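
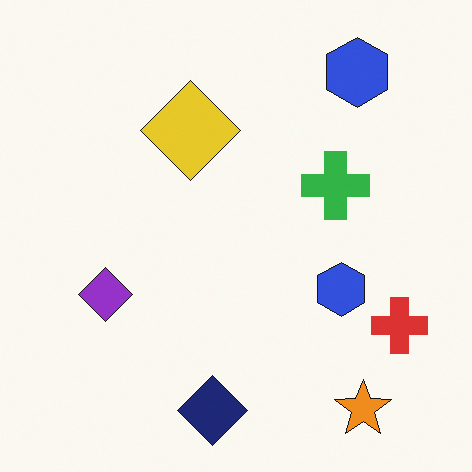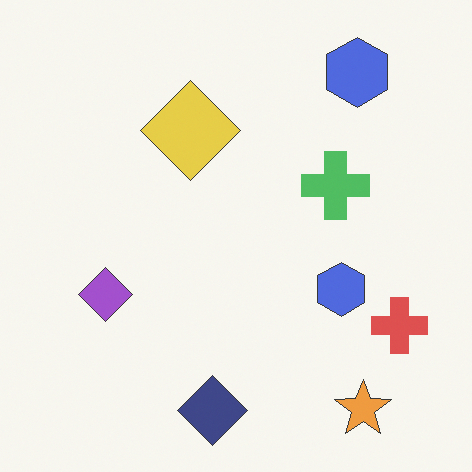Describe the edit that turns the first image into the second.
It was given slightly reduced contrast.

Tones are pushed toward mid-grey across the whole image — a global contrast change.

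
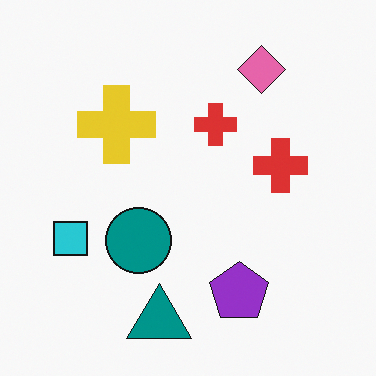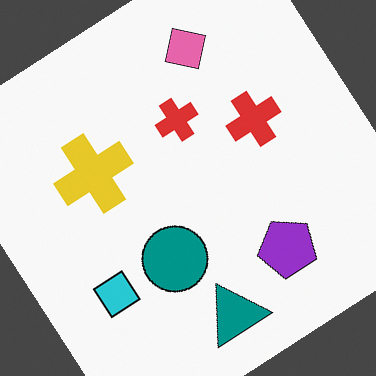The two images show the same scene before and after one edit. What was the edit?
It was rotated counter-clockwise by a large amount — several tens of degrees.

Every shape is tilted by the same angle and the image corners show triangular fill wedges — a whole-image rotation by a non-right angle.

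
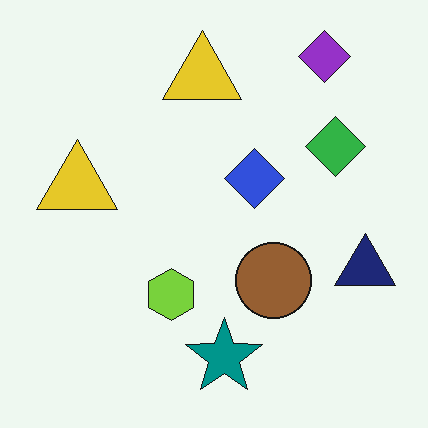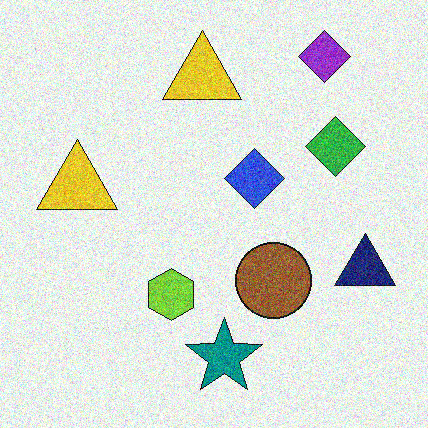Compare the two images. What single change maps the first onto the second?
The image was degraded with strong gaussian noise.

Random speckle covers the whole image, including the flat background.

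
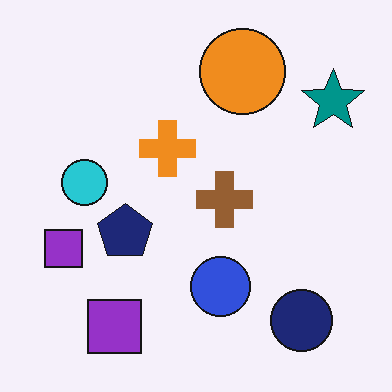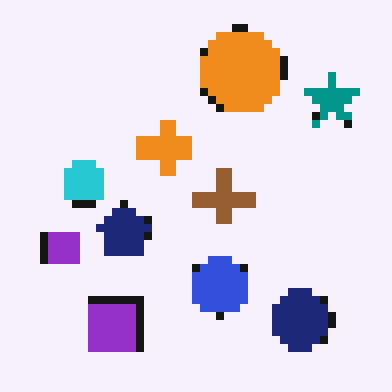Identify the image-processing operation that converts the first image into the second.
It was moderately pixelated.

Shapes are reduced to large square blocks; fine edges and outlines are lost — a downscale-then-upscale (mosaic) effect.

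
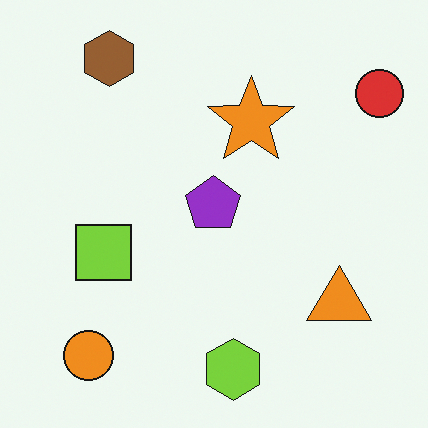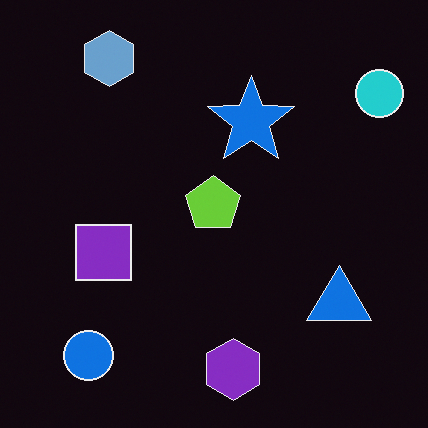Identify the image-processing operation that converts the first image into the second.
The transformation is: color-inverted (negative).

The light background has become dark and every shape's color is its complement — a photographic negative.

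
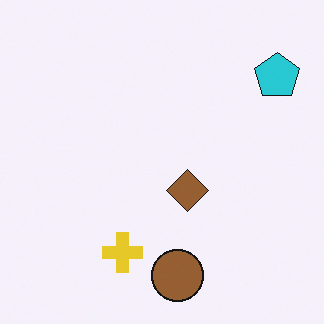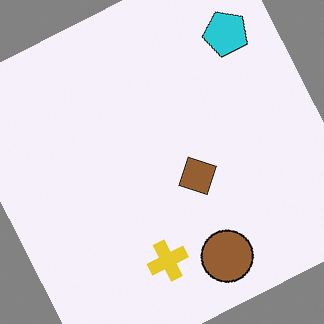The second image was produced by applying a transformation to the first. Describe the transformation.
This is the original image rotated counter-clockwise by a moderate amount.

Every shape is tilted by the same angle and the image corners show triangular fill wedges — a whole-image rotation by a non-right angle.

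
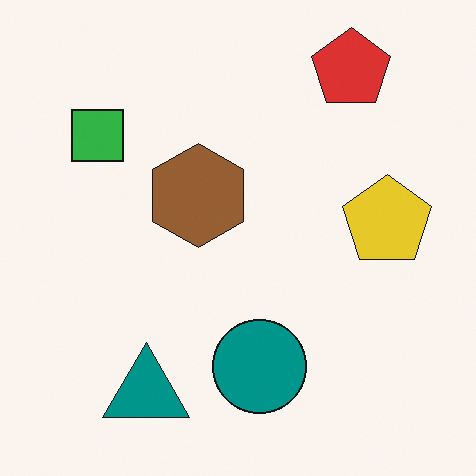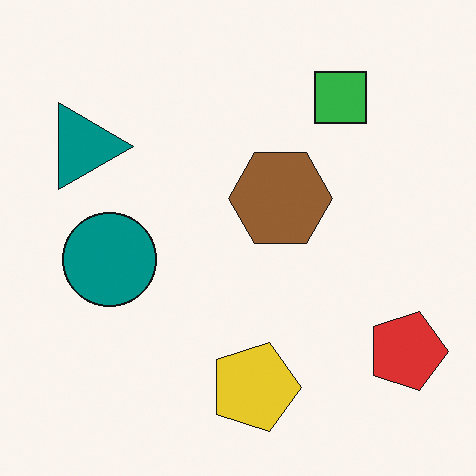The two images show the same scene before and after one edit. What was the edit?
The second image is the first rotated 90° clockwise.

The red pentagon sits in the top-right of the first image and the bottom-right of the second — consistent with a whole-image 90° clockwise rotation.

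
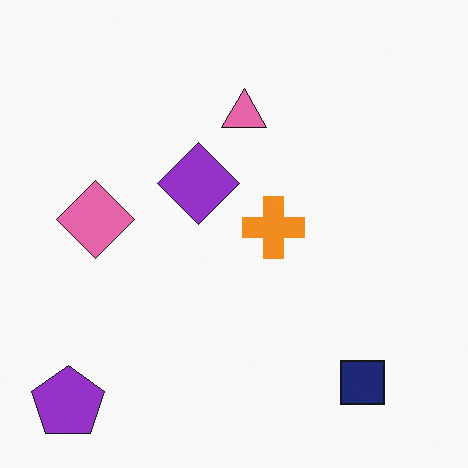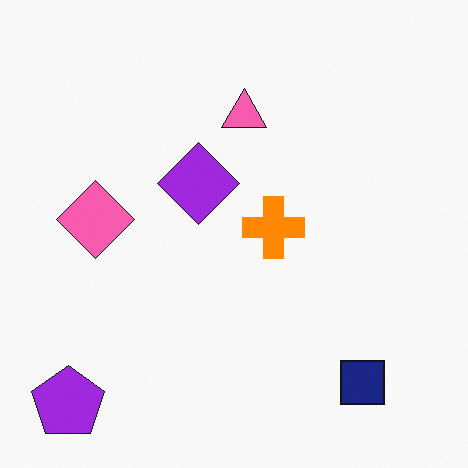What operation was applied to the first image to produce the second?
The second image is the first slightly oversaturated.

All colors are more vivid — a global saturation change.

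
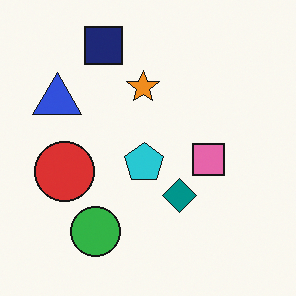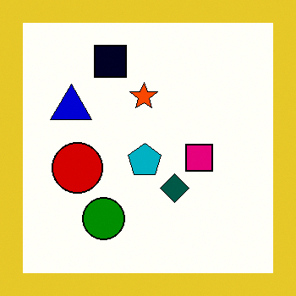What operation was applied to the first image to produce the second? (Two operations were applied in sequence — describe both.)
The image was boosted in contrast, then framed with a yellow border.

Tones are pushed away from mid-grey across the whole image — a global contrast change. A solid yellow frame runs around the edge of the second image, with the content slightly shrunk inside it.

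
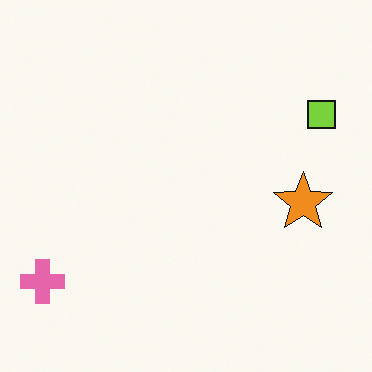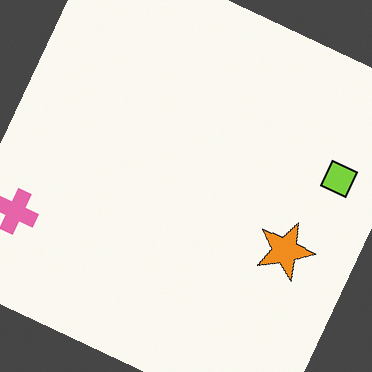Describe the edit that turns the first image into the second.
The transformation is: rotated clockwise by a moderate amount.

Every shape is tilted by the same angle and the image corners show triangular fill wedges — a whole-image rotation by a non-right angle.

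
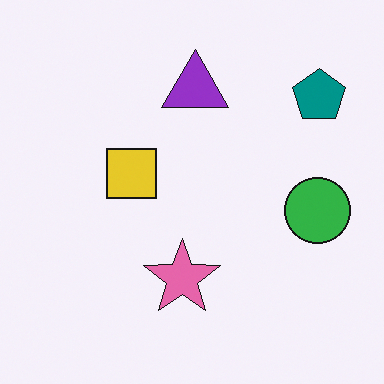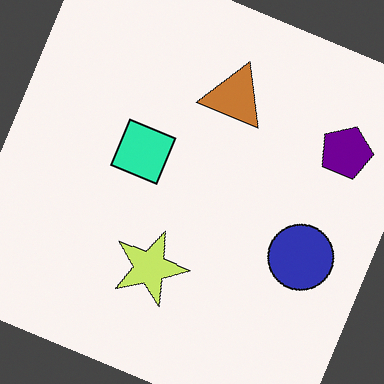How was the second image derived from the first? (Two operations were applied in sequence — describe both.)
This is the original image rotated clockwise by a moderate amount, then hue-shifted by a moderate amount.

Every shape is tilted by the same angle and the image corners show triangular fill wedges — a whole-image rotation by a non-right angle. Every shape's color has rotated by the same amount around the hue wheel — a uniform hue shift.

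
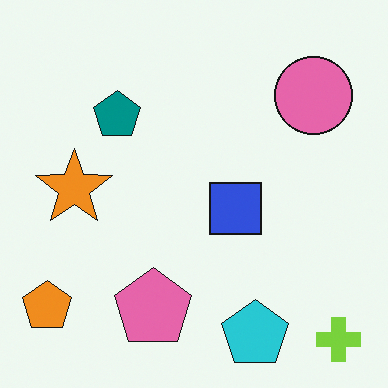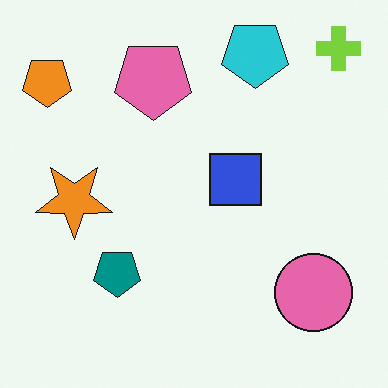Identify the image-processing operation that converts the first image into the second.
The image was flipped vertically (top ↔ bottom).

The lime cross is in the bottom-right of the first image and the top-right of the second — shapes on opposite sides of the horizontal midline have swapped in a mirror flip.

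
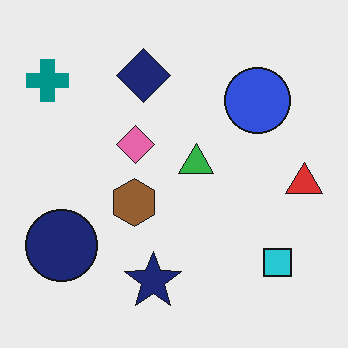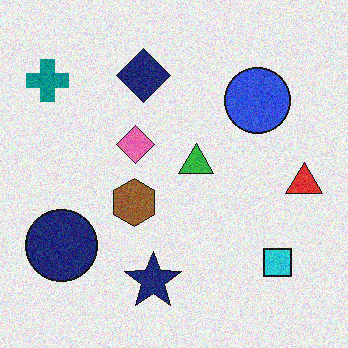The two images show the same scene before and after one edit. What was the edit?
Degraded with moderate additive noise.

Random speckle covers the whole image, including the flat background.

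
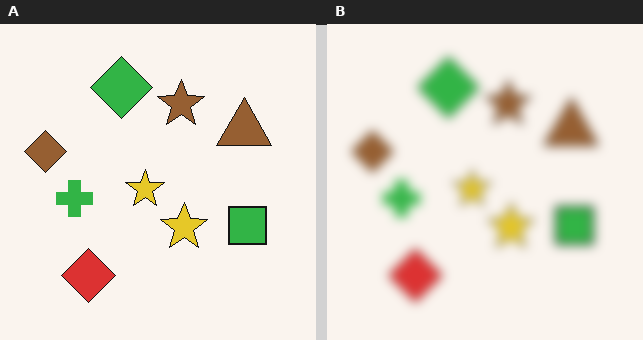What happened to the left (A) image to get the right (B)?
The right (B) image is the left (A) strongly gaussian-blurred.

Shape edges and outlines are uniformly softened across the whole image.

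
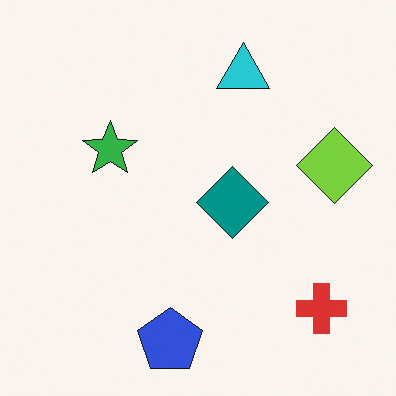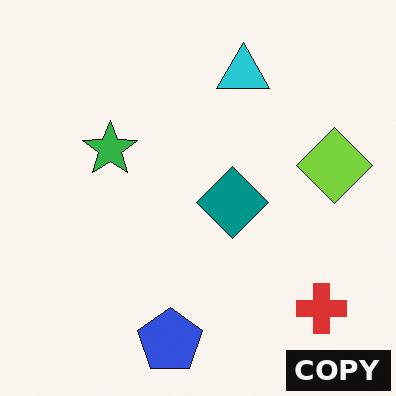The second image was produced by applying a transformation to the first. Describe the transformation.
Watermarked with the text "COPY" in the lower-right corner.

A dark label reading "COPY" appears in the lower-right corner.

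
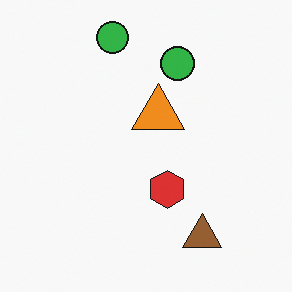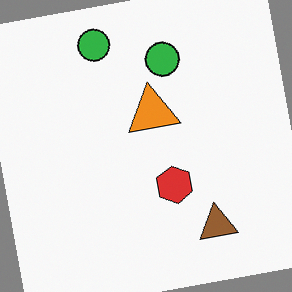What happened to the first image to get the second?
This is the original image rotated counter-clockwise by a small amount.

Every shape is tilted by the same angle and the image corners show triangular fill wedges — a whole-image rotation by a non-right angle.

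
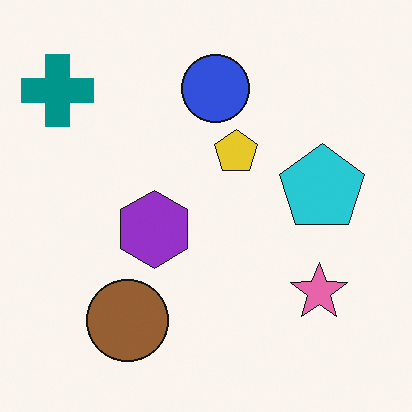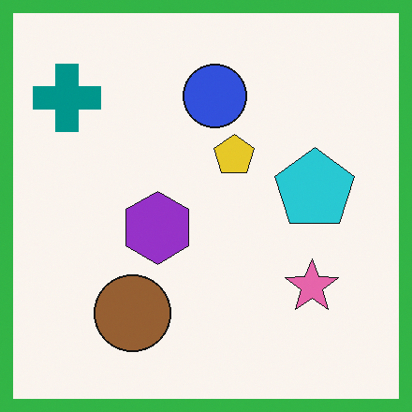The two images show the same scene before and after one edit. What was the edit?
The second image is the first framed with a green border.

A solid green frame runs around the edge of the second image, with the content slightly shrunk inside it.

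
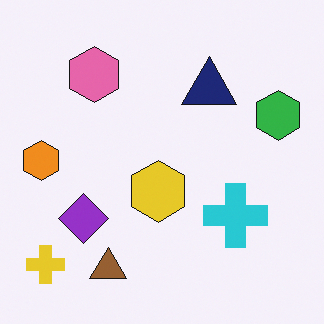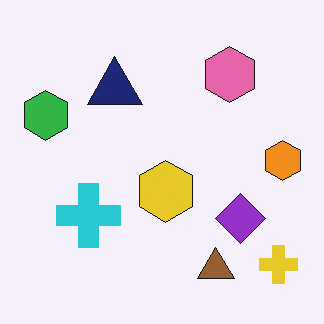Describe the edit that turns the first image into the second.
It was flipped horizontally (left ↔ right).

The orange hexagon is in the left of the first image and the right of the second — shapes on opposite sides of the vertical midline have swapped in a mirror flip.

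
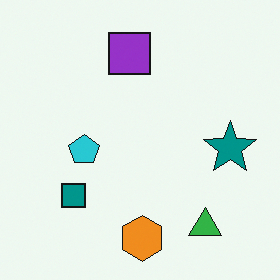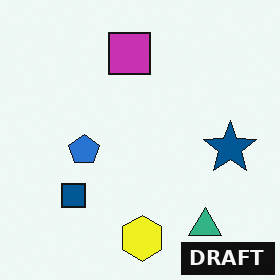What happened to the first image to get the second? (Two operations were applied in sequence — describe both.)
The image was hue-shifted by a small amount, then watermarked with the text "DRAFT" in the lower-right corner.

Every shape's color has rotated by the same amount around the hue wheel — a uniform hue shift. A dark label reading "DRAFT" appears in the lower-right corner.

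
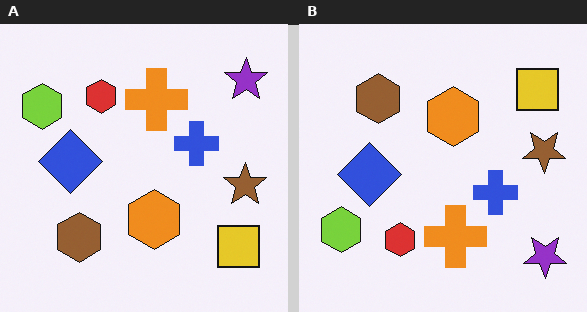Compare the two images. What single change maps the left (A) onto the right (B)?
This is the original image flipped vertically (top ↔ bottom).

The purple star is in the top-right of the left (A) image and the bottom-right of the right (B) — shapes on opposite sides of the horizontal midline have swapped in a mirror flip.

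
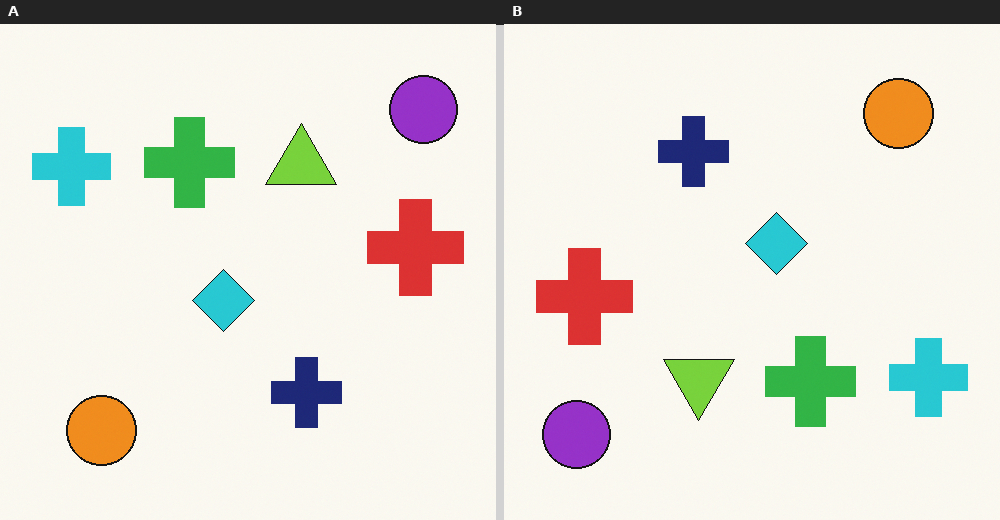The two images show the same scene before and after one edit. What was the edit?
This is the original image rotated 180°.

The purple circle sits in the top-right of the left (A) image and the bottom-left of the right (B) — consistent with a whole-image 180° rotation.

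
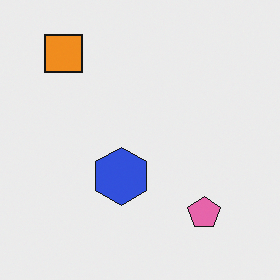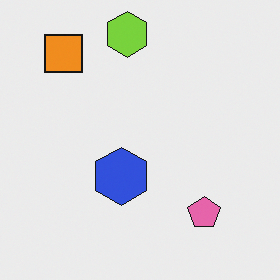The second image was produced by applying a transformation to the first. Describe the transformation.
Overlaid with an additional lime hexagon.

A lime hexagon appears in the second image that is absent from the first.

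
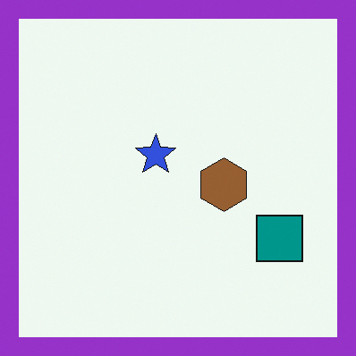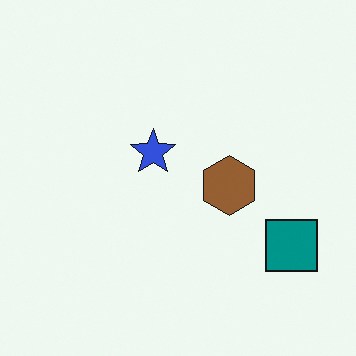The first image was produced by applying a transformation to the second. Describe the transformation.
The image was framed with a purple border.

A solid purple frame runs around the edge of the first image, with the content slightly shrunk inside it.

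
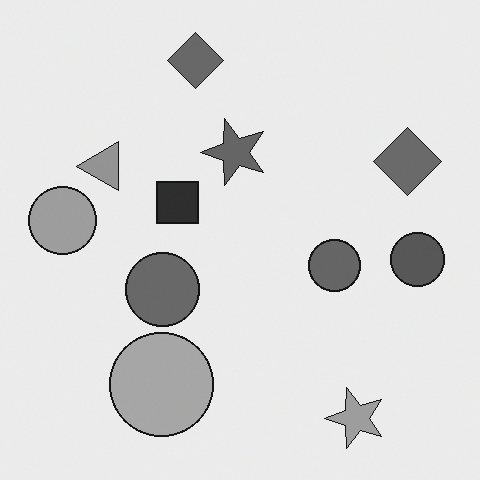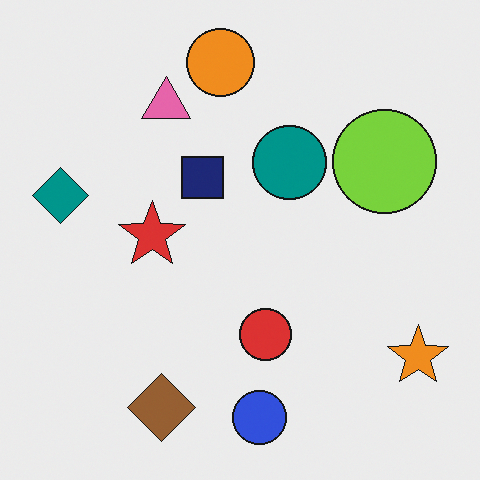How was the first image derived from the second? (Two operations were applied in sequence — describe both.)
It was converted to grayscale, then transposed (reflected across the top-left ↔ bottom-right diagonal).

All color is removed — every shape is now a shade of grey. Shapes have swapped their row and column positions — what was in the top-right is now in the bottom-left — a diagonal reflection.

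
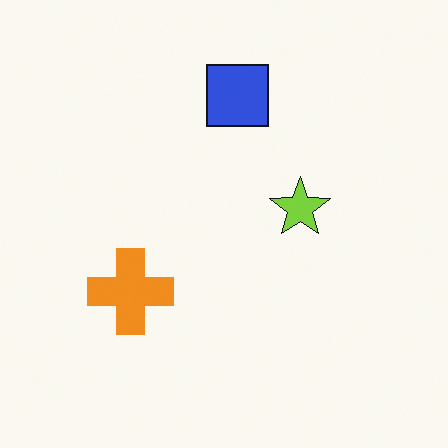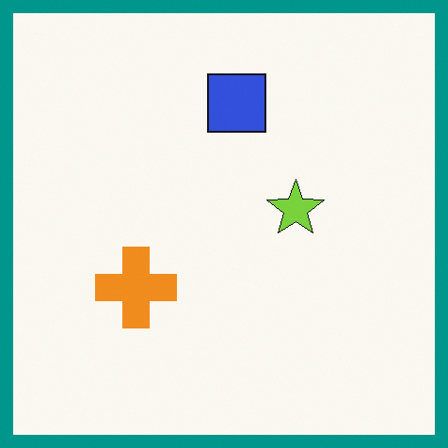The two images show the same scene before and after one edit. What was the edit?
The transformation is: framed with a teal border.

A solid teal frame runs around the edge of the second image, with the content slightly shrunk inside it.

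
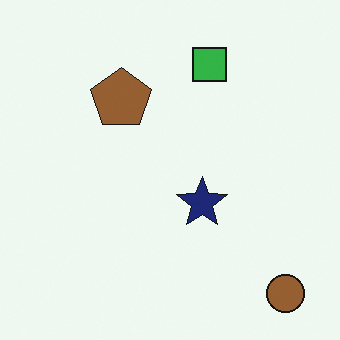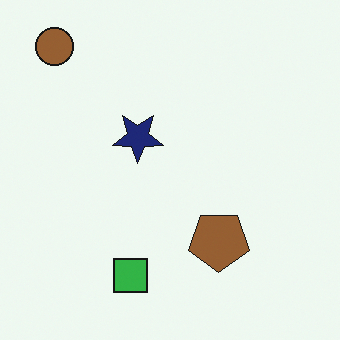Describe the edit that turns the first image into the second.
It was rotated 180°.

The brown circle sits in the bottom-right of the first image and the top-left of the second — consistent with a whole-image 180° rotation.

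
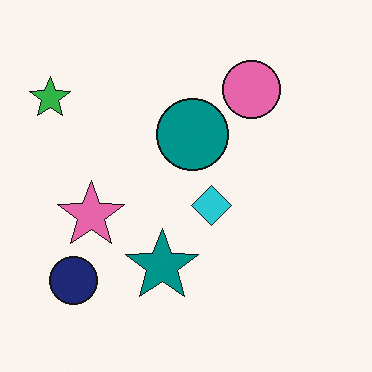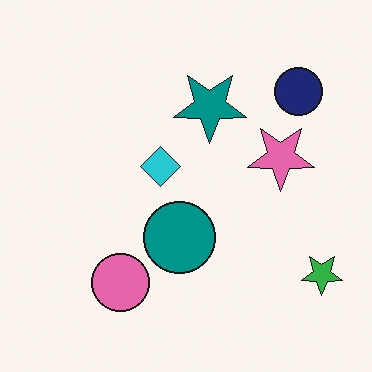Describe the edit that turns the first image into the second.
It was rotated 180°.

The green star sits in the top-left of the first image and the bottom-right of the second — consistent with a whole-image 180° rotation.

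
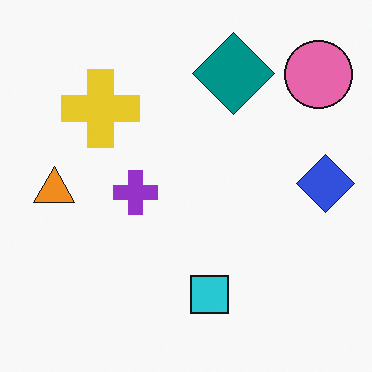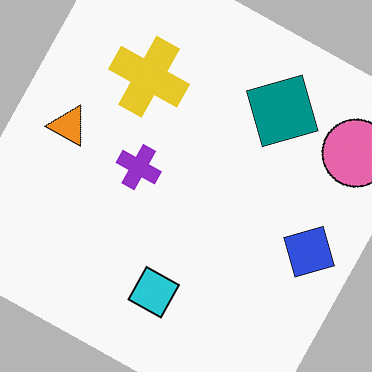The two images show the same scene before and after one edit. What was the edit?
This is the original image rotated clockwise by a moderate amount.

Every shape is tilted by the same angle and the image corners show triangular fill wedges — a whole-image rotation by a non-right angle.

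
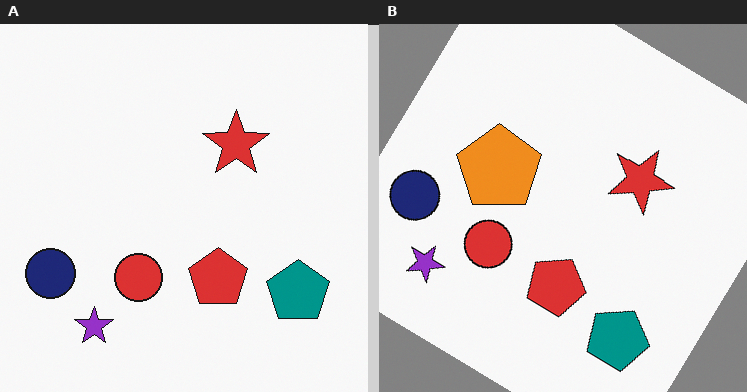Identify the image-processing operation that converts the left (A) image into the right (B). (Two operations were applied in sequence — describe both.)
The right (B) image is the left (A) rotated clockwise by a large amount — several tens of degrees, then overlaid with an additional orange pentagon.

Every shape is tilted by the same angle and the image corners show triangular fill wedges — a whole-image rotation by a non-right angle. An orange pentagon appears in the right (B) image that is absent from the left (A).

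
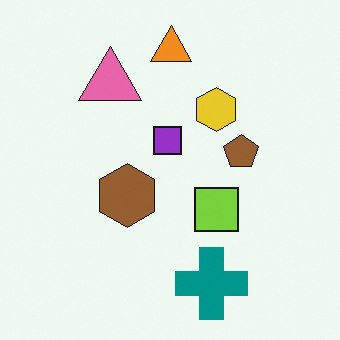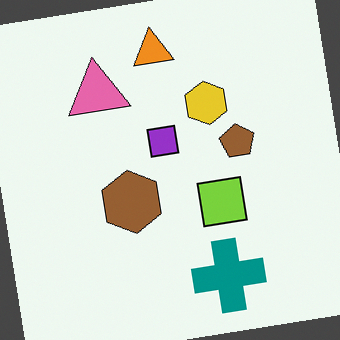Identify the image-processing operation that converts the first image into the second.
It was rotated counter-clockwise by a slight angle.

Every shape is tilted by the same angle and the image corners show triangular fill wedges — a whole-image rotation by a non-right angle.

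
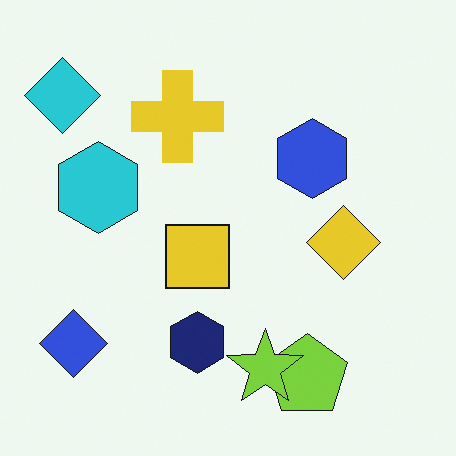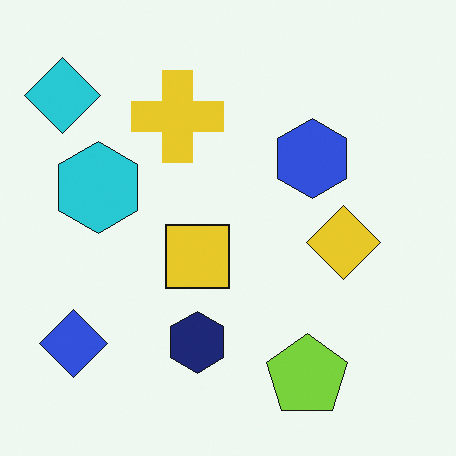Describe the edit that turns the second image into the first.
The first image is the second overlaid with an additional lime star.

A lime star appears in the first image that is absent from the second.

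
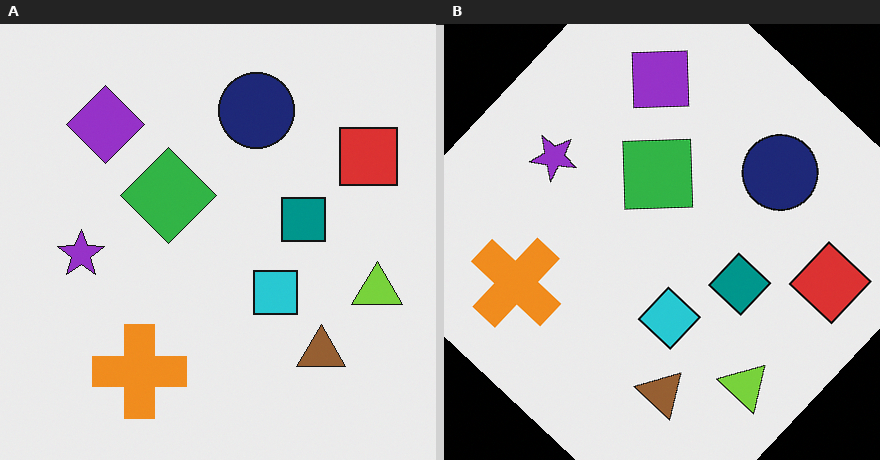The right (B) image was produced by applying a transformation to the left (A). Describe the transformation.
This is the original image rotated clockwise by a large amount — several tens of degrees.

Every shape is tilted by the same angle and the image corners show triangular fill wedges — a whole-image rotation by a non-right angle.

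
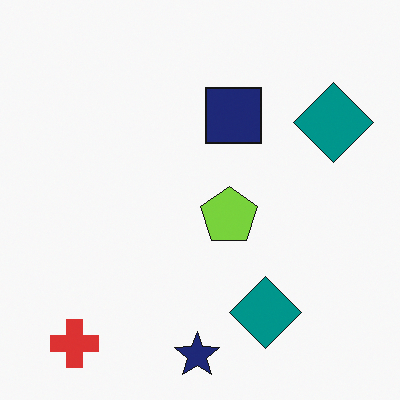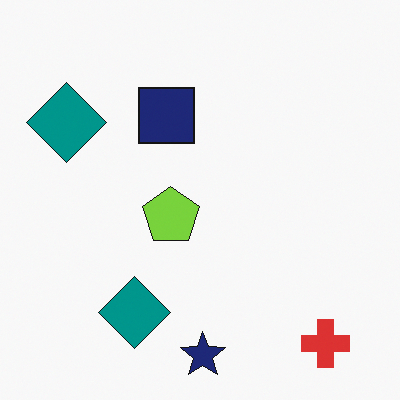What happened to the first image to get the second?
Flipped horizontally (left ↔ right).

The red cross is in the bottom-left of the first image and the bottom-right of the second — shapes on opposite sides of the vertical midline have swapped in a mirror flip.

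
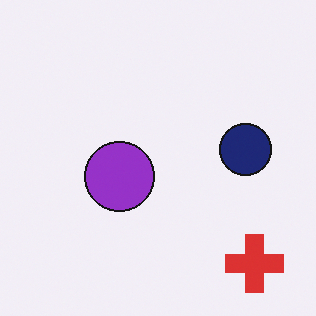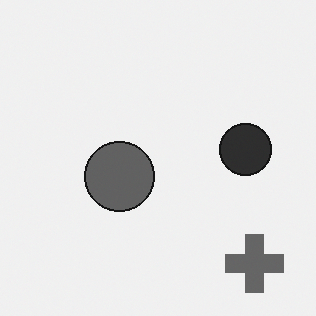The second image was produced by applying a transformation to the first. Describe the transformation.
Converted to grayscale.

All color is removed — every shape is now a shade of grey.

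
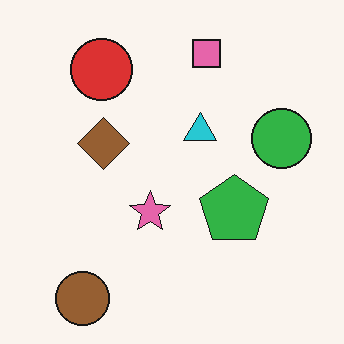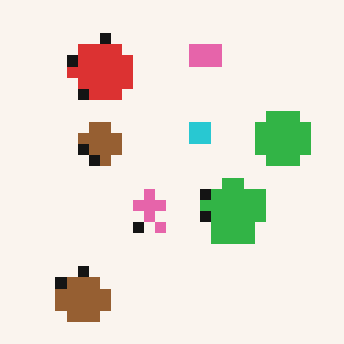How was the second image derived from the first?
The transformation is: coarsely pixelated.

Shapes are reduced to large square blocks; fine edges and outlines are lost — a downscale-then-upscale (mosaic) effect.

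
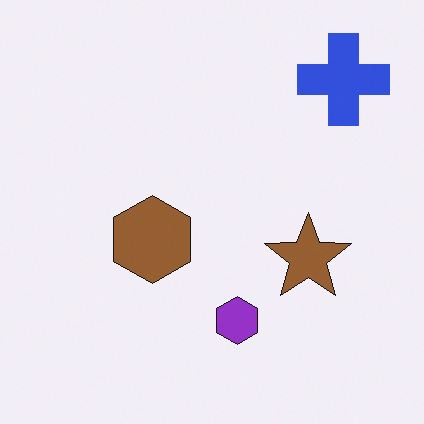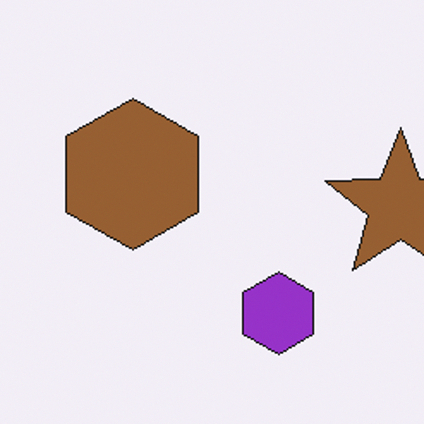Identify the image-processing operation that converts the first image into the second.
It was cropped tightly and scaled back up.

The visible shapes are larger and the field of view is narrower; shapes near the original edges may be partly or wholly outside the frame — a crop-and-rescale.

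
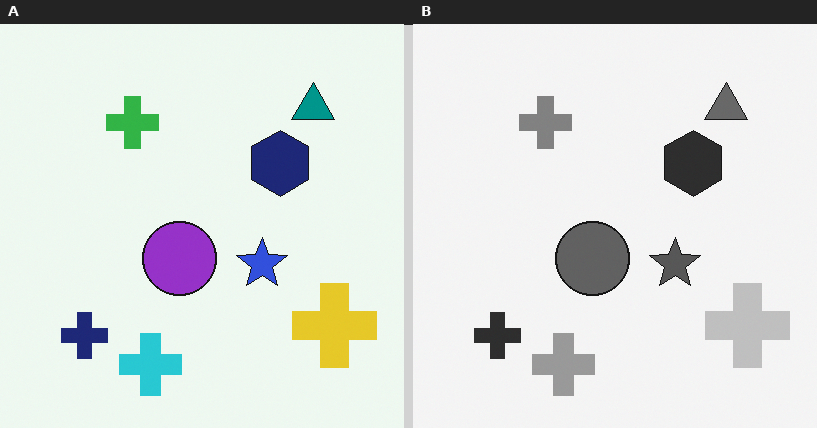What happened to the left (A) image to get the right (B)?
This is the original image converted to grayscale.

All color is removed — every shape is now a shade of grey.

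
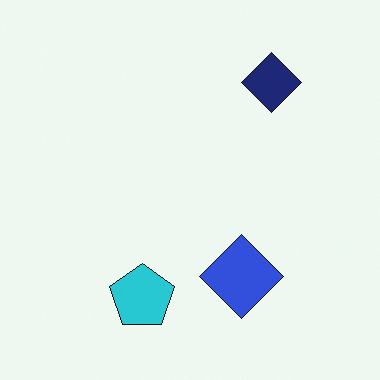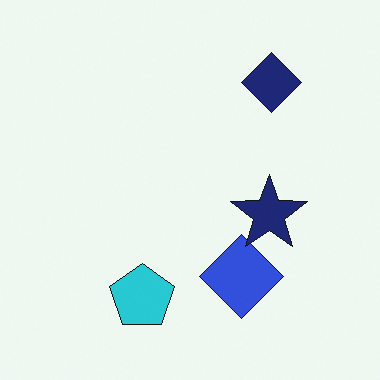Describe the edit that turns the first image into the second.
This is the original image overlaid with an additional navy star.

A navy star appears in the second image that is absent from the first.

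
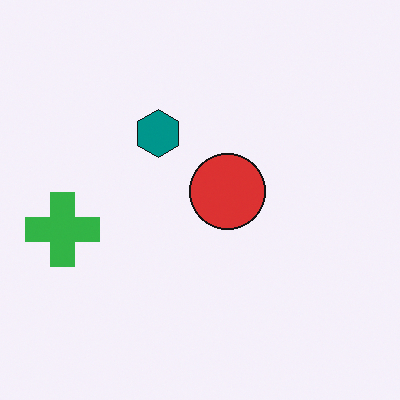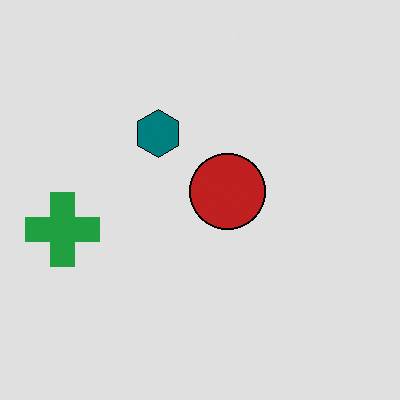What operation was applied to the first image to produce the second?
This is the original image moderately posterized.

Each flat color has snapped to a coarser quantized level — most visibly, the near-white background has dropped to a flat grey.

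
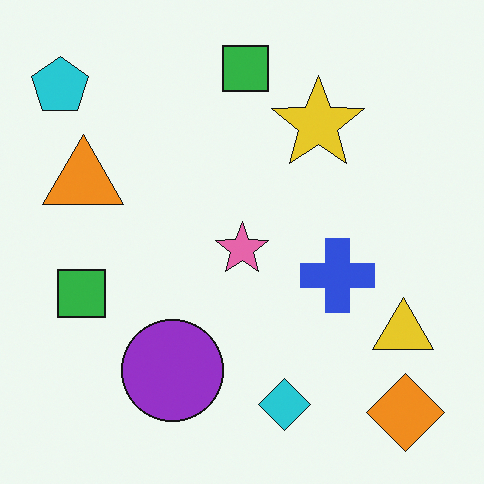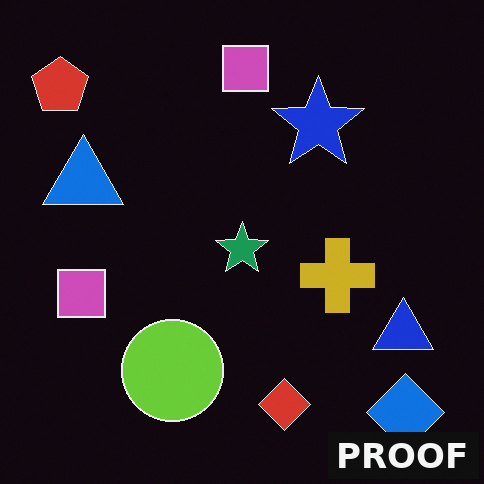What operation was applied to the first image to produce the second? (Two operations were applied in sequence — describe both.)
It was color-inverted (negative), then watermarked with the text "PROOF" in the lower-right corner.

The light background has become dark and every shape's color is its complement — a photographic negative. A dark label reading "PROOF" appears in the lower-right corner.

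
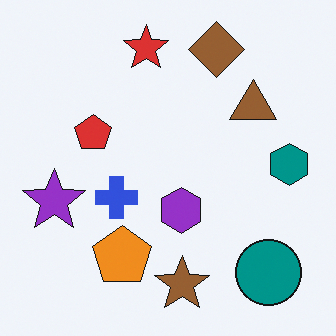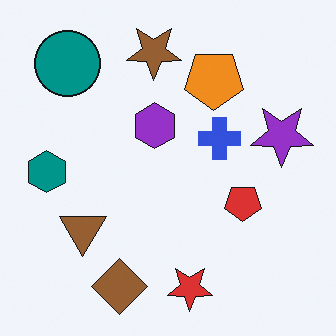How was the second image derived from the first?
The second image is the first rotated 180°.

The teal circle sits in the bottom-right of the first image and the top-left of the second — consistent with a whole-image 180° rotation.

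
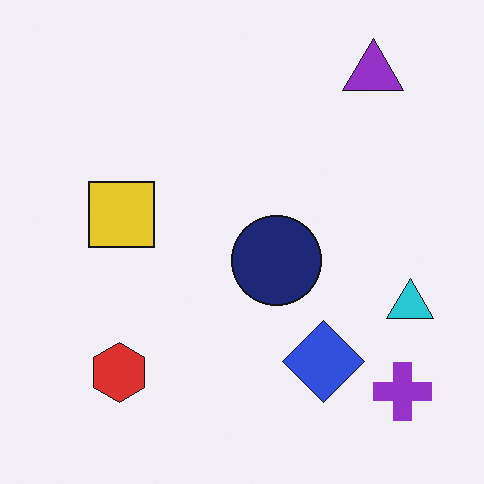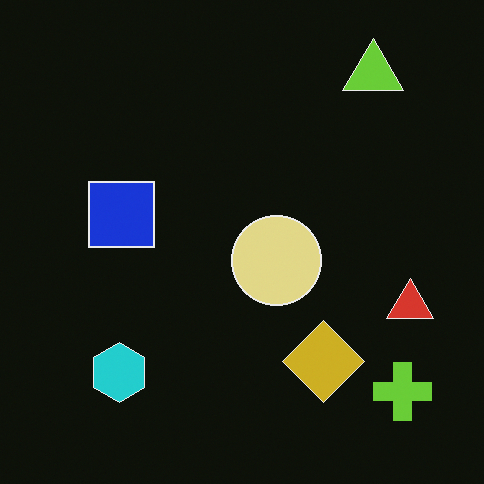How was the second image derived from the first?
The transformation is: color-inverted (negative).

The light background has become dark and every shape's color is its complement — a photographic negative.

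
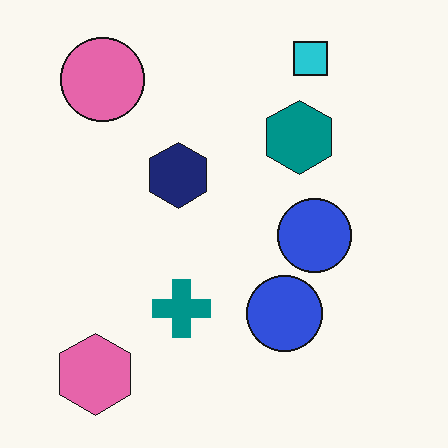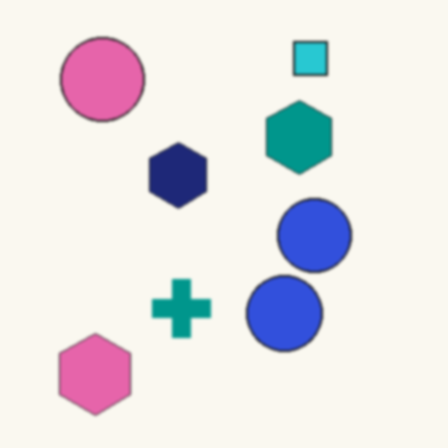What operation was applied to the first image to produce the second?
The image was lightly blurred.

Shape edges and outlines are uniformly softened across the whole image.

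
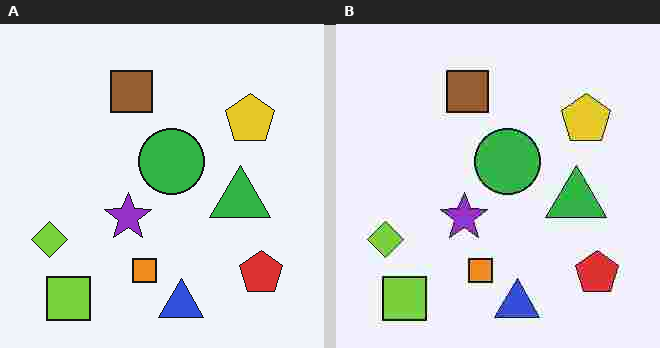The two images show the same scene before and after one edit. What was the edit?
Heavily JPEG-compressed with obvious blocking artifacts.

Blocky 8×8 compression artifacts appear around shape edges and the flat background shows ringing — characteristic JPEG degradation.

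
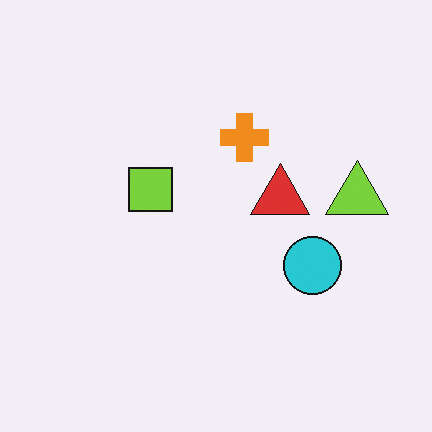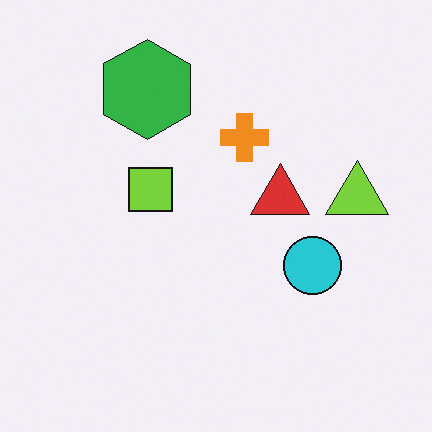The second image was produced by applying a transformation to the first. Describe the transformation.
The image was overlaid with an additional green hexagon.

A green hexagon appears in the second image that is absent from the first.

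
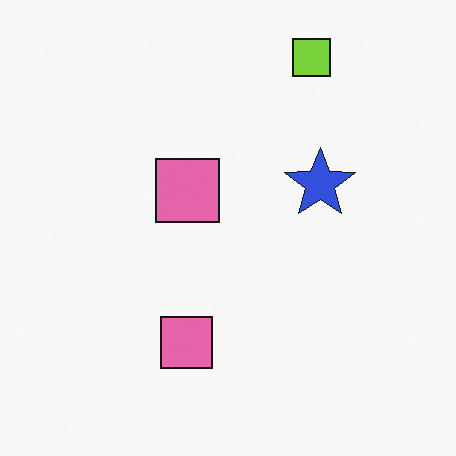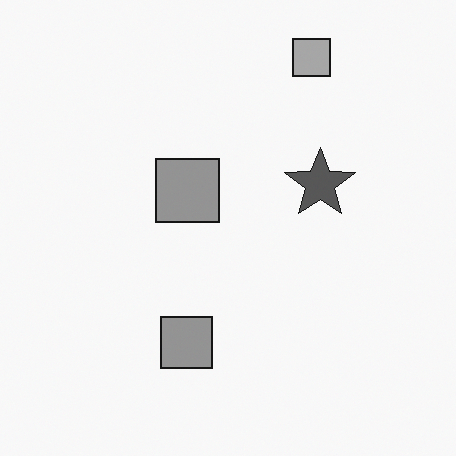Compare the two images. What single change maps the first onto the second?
The image was converted to grayscale.

All color is removed — every shape is now a shade of grey.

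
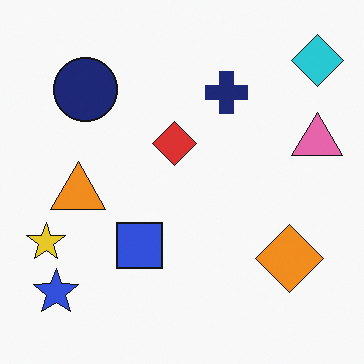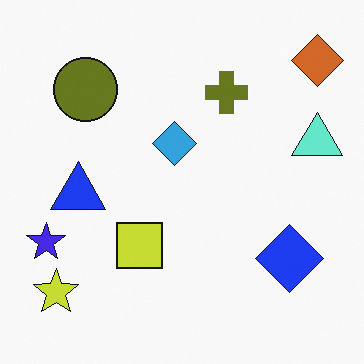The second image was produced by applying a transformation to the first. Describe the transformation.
The transformation is: hue-shifted by a large amount.

Every shape's color has rotated by the same amount around the hue wheel — a uniform hue shift.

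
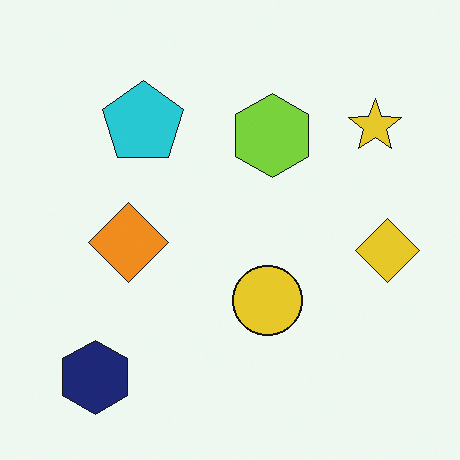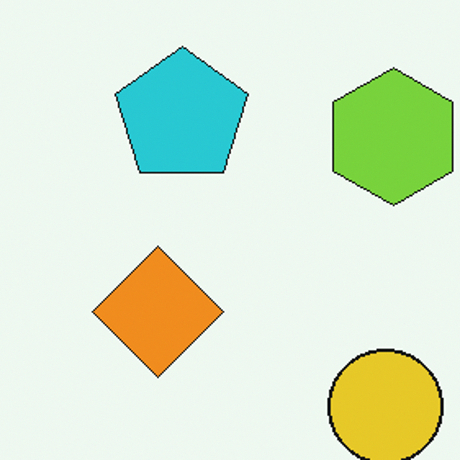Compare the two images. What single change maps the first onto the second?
Cropped tightly and scaled back up.

The visible shapes are larger and the field of view is narrower; shapes near the original edges may be partly or wholly outside the frame — a crop-and-rescale.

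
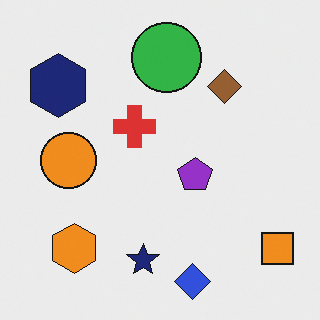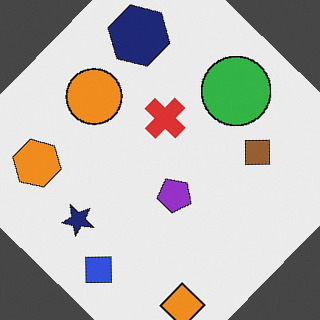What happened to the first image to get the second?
The transformation is: rotated clockwise by a large amount — several tens of degrees.

Every shape is tilted by the same angle and the image corners show triangular fill wedges — a whole-image rotation by a non-right angle.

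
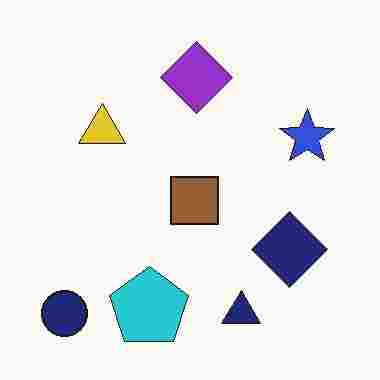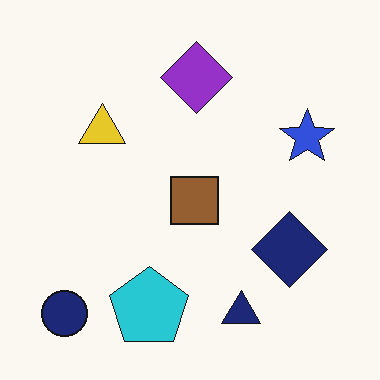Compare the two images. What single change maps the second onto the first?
This is the original image degraded with heavy JPEG compression.

Blocky 8×8 compression artifacts appear around shape edges and the flat background shows ringing — characteristic JPEG degradation.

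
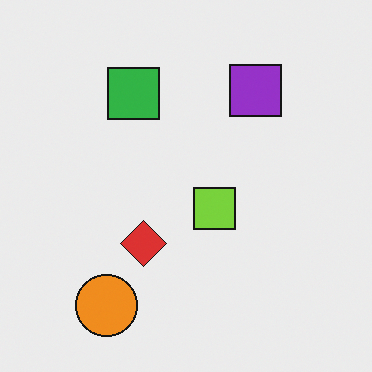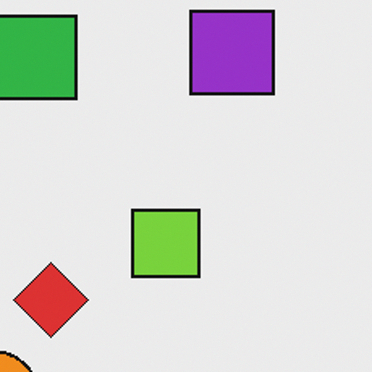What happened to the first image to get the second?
It was cropped slightly and scaled back up.

The visible shapes are larger and the field of view is narrower; shapes near the original edges may be partly or wholly outside the frame — a crop-and-rescale.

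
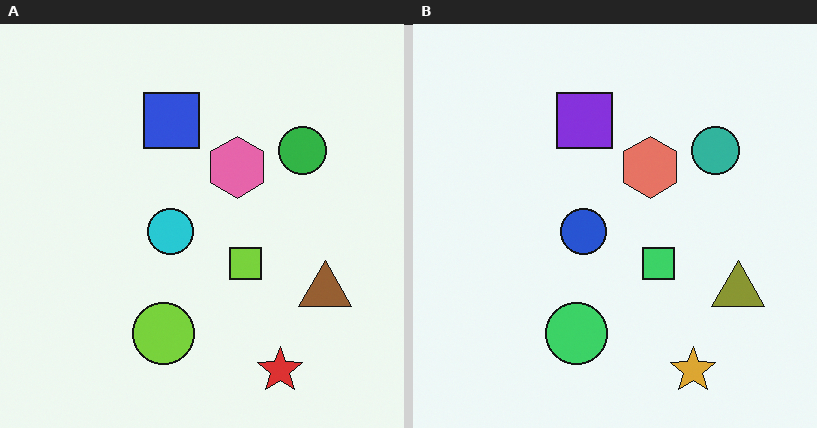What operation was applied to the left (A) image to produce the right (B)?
Hue-shifted by a small amount.

Every shape's color has rotated by the same amount around the hue wheel — a uniform hue shift.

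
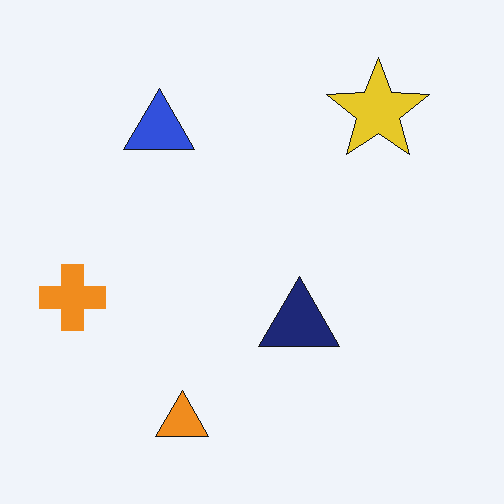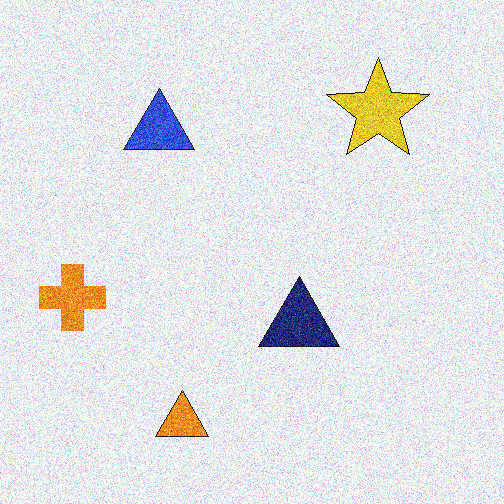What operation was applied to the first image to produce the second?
It was degraded with heavy additive noise.

Random speckle covers the whole image, including the flat background.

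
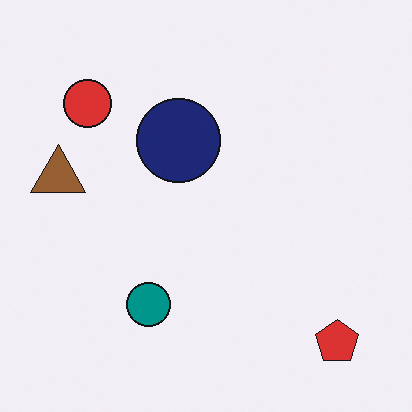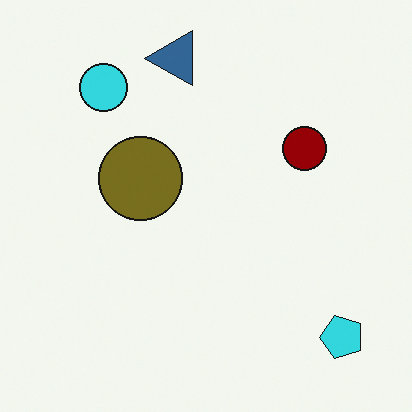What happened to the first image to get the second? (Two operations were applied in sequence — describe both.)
The image was hue-shifted by a large amount, then transposed (reflected across the top-left ↔ bottom-right diagonal).

Every shape's color has rotated by the same amount around the hue wheel — a uniform hue shift. Shapes have swapped their row and column positions — what was in the top-right is now in the bottom-left — a diagonal reflection.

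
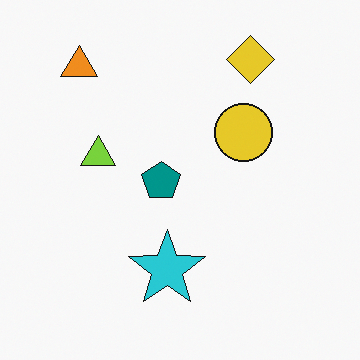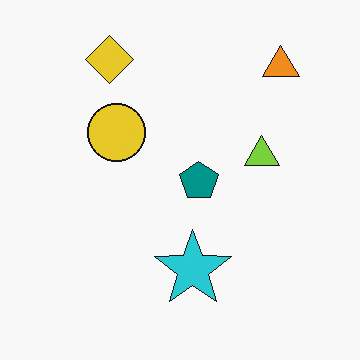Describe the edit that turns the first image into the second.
It was flipped horizontally (left ↔ right).

The orange triangle is in the top-left of the first image and the top-right of the second — shapes on opposite sides of the vertical midline have swapped in a mirror flip.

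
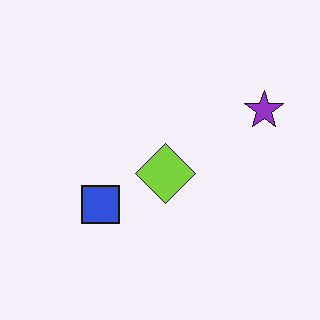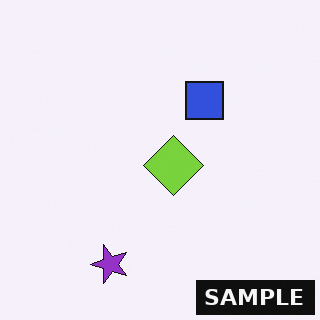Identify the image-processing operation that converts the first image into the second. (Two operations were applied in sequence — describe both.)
The transformation is: transposed (reflected across the top-left ↔ bottom-right diagonal), then watermarked with the text "SAMPLE" in the lower-right corner.

Shapes have swapped their row and column positions — what was in the top-right is now in the bottom-left — a diagonal reflection. A dark label reading "SAMPLE" appears in the lower-right corner.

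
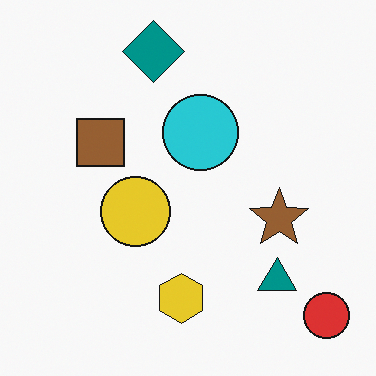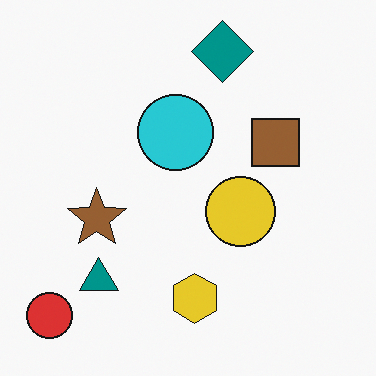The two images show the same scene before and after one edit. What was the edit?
The image was flipped horizontally (left ↔ right).

The red circle is in the bottom-right of the first image and the bottom-left of the second — shapes on opposite sides of the vertical midline have swapped in a mirror flip.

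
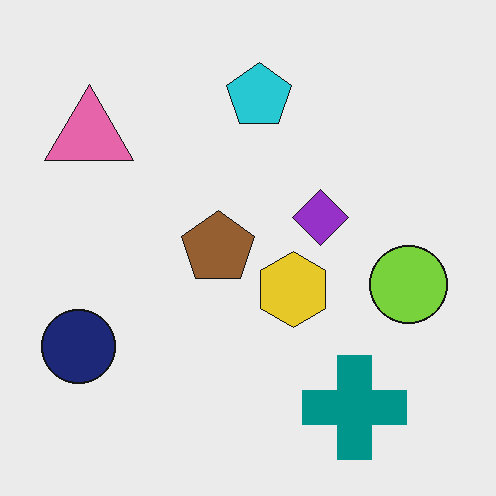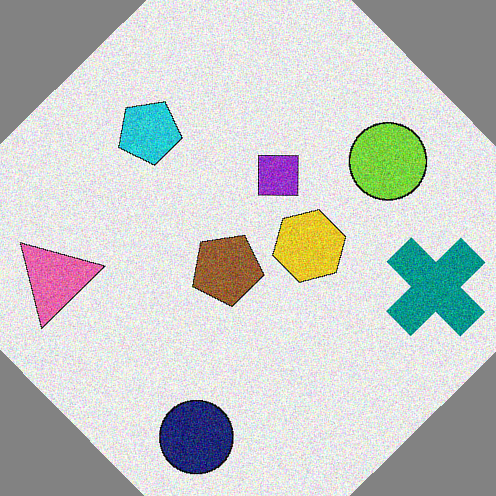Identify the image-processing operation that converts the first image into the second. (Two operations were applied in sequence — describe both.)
The second image is the first degraded with visible gaussian noise, then rotated counter-clockwise by a large amount — several tens of degrees.

Random speckle covers the whole image, including the flat background. Every shape is tilted by the same angle and the image corners show triangular fill wedges — a whole-image rotation by a non-right angle.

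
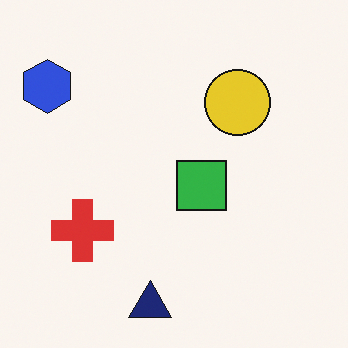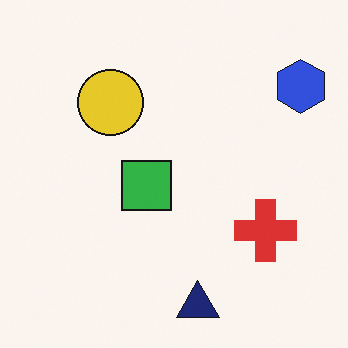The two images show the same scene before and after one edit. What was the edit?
The transformation is: flipped horizontally (left ↔ right).

The blue hexagon is in the top-left of the first image and the top-right of the second — shapes on opposite sides of the vertical midline have swapped in a mirror flip.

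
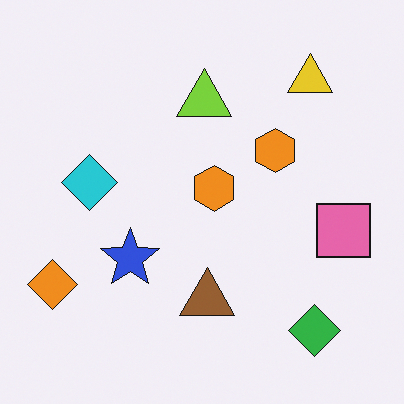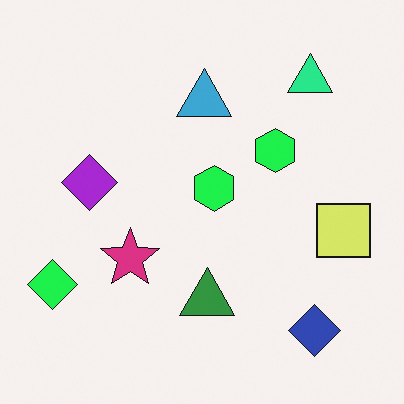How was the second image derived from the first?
The transformation is: hue-shifted through roughly a third of the color wheel.

Every shape's color has rotated by the same amount around the hue wheel — a uniform hue shift.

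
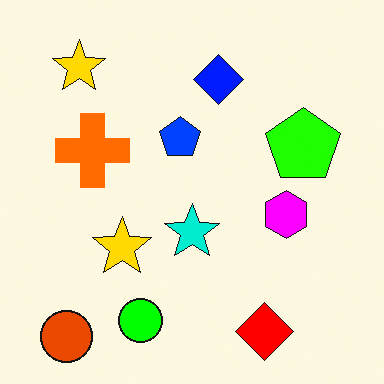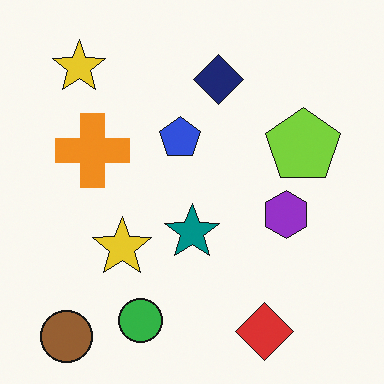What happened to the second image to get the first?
The first image is the second heavily oversaturated.

All colors are more vivid — a global saturation change.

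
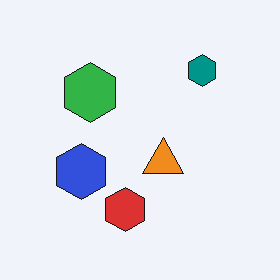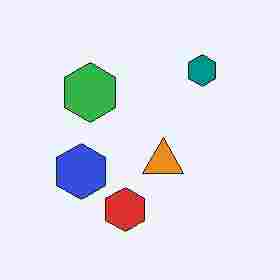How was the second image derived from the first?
The image was heavily JPEG-compressed with obvious blocking artifacts.

Blocky 8×8 compression artifacts appear around shape edges and the flat background shows ringing — characteristic JPEG degradation.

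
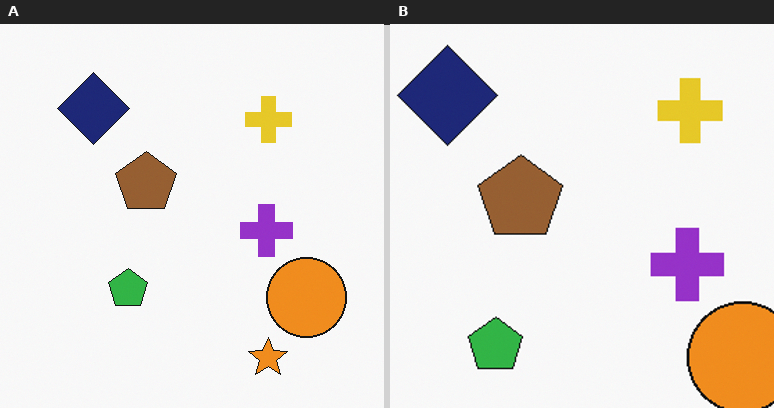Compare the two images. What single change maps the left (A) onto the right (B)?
This is the original image cropped to a modestly smaller region and rescaled.

The visible shapes are larger and the field of view is narrower; shapes near the original edges may be partly or wholly outside the frame — a crop-and-rescale.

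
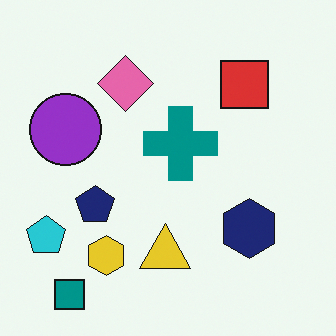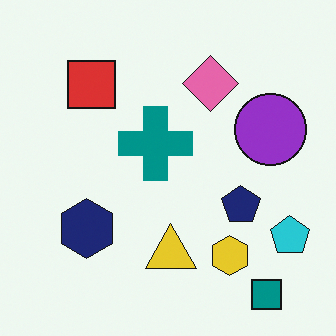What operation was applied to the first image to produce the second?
The second image is the first flipped horizontally (left ↔ right).

The cyan pentagon is in the bottom-left of the first image and the bottom-right of the second — shapes on opposite sides of the vertical midline have swapped in a mirror flip.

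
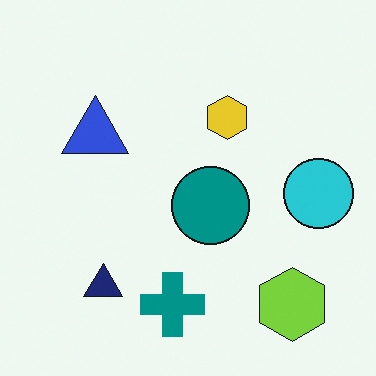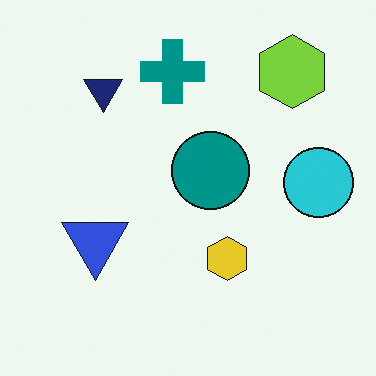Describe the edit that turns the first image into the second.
This is the original image flipped vertically (top ↔ bottom).

The teal cross is in the bottom of the first image and the top of the second — shapes on opposite sides of the horizontal midline have swapped in a mirror flip.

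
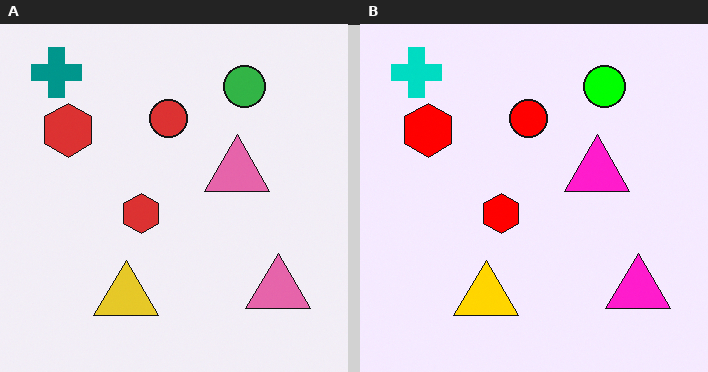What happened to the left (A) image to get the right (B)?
This is the original image heavily oversaturated.

All colors are more vivid — a global saturation change.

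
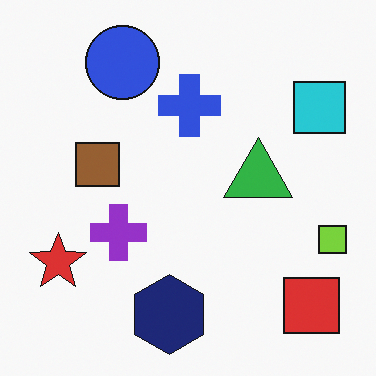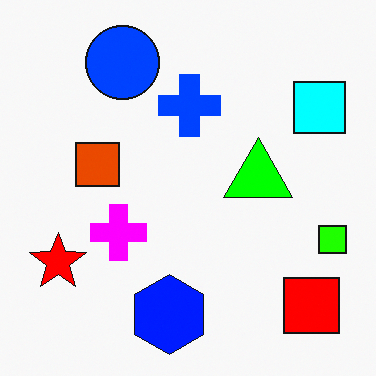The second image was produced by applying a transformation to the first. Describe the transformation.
It was made much more vivid (saturation change).

All colors are more vivid — a global saturation change.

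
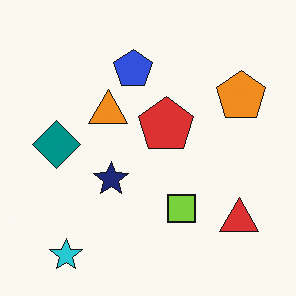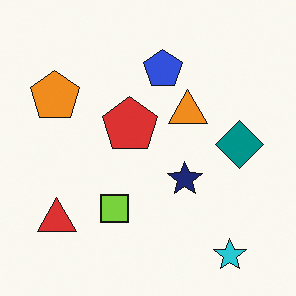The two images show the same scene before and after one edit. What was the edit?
The transformation is: flipped horizontally (left ↔ right).

The orange pentagon is in the top-right of the first image and the top-left of the second — shapes on opposite sides of the vertical midline have swapped in a mirror flip.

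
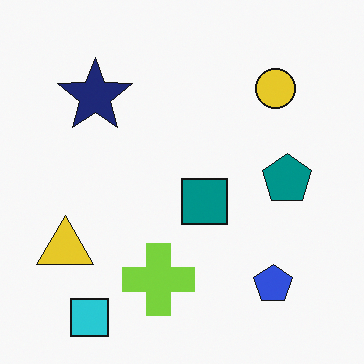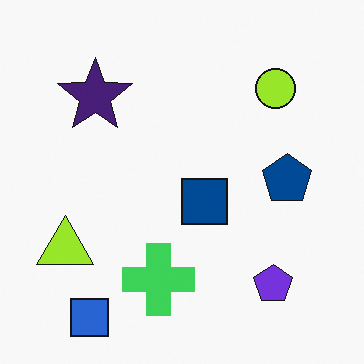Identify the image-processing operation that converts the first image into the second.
This is the original image hue-shifted slightly.

Every shape's color has rotated by the same amount around the hue wheel — a uniform hue shift.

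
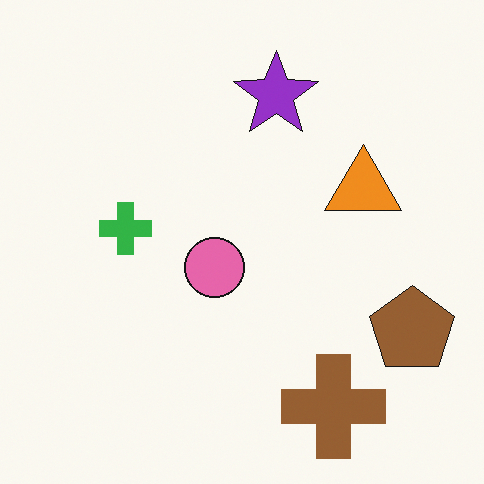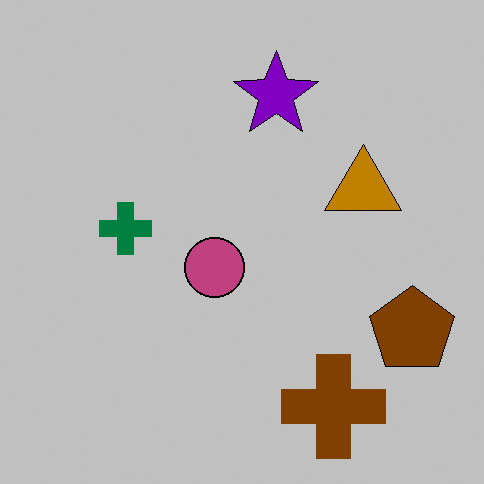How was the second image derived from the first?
The image was heavily posterized to just a handful of flat colors.

Each flat color has snapped to a coarser quantized level — most visibly, the near-white background has dropped to a flat grey.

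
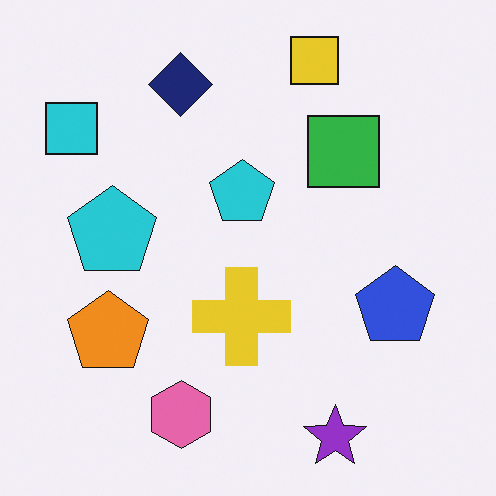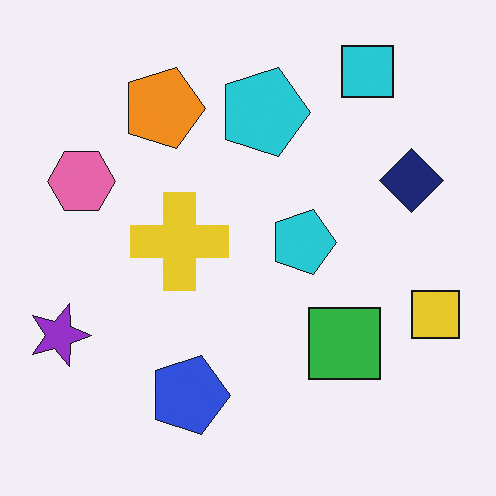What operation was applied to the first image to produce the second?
The image was rotated 90° clockwise.

The cyan square sits in the top-left of the first image and the top-right of the second — consistent with a whole-image 90° clockwise rotation.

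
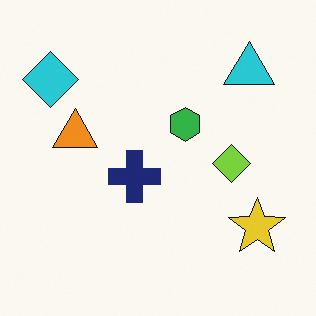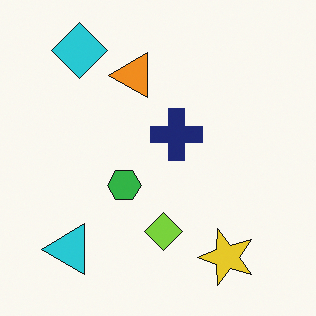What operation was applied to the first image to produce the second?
It was transposed (reflected across the top-left ↔ bottom-right diagonal).

Shapes have swapped their row and column positions — what was in the top-right is now in the bottom-left — a diagonal reflection.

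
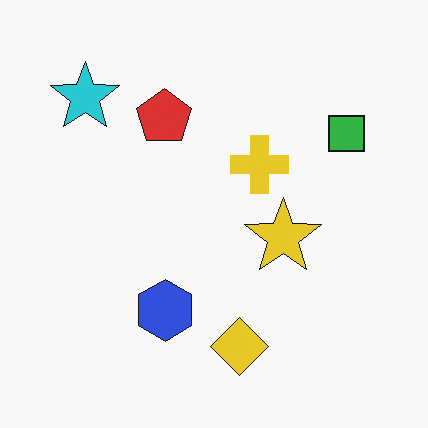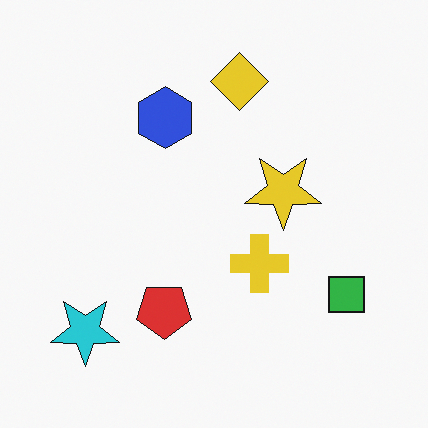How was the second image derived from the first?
The second image is the first flipped vertically (top ↔ bottom).

The yellow diamond is in the bottom of the first image and the top of the second — shapes on opposite sides of the horizontal midline have swapped in a mirror flip.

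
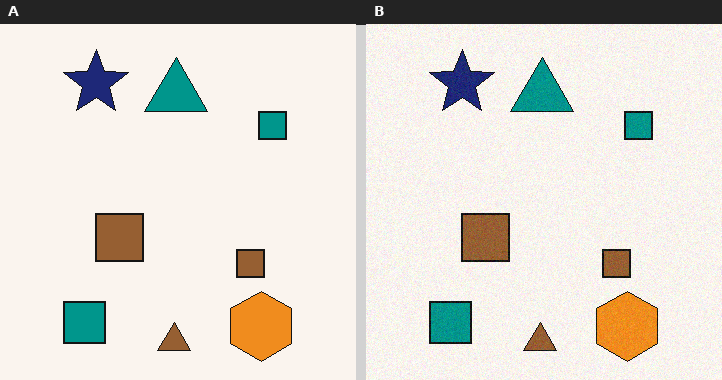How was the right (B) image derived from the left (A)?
It was degraded with a light layer of grain.

Random speckle covers the whole image, including the flat background.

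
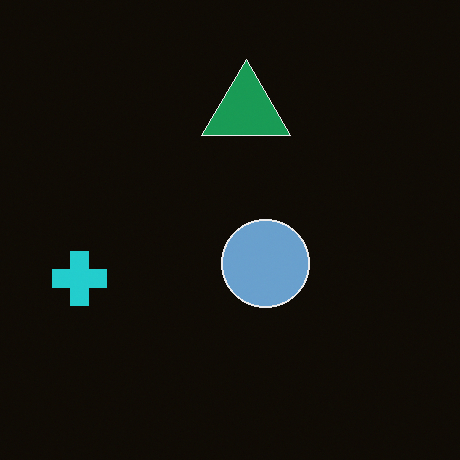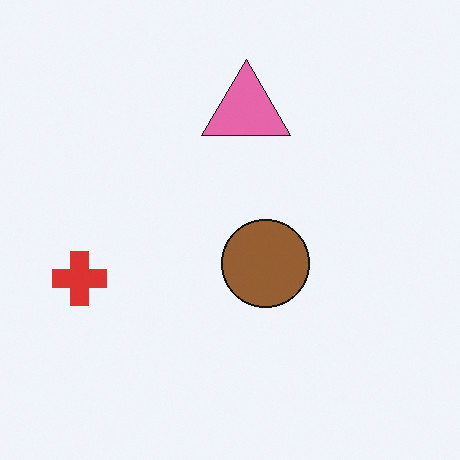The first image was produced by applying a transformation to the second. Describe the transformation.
The first image is the second color-inverted (negative).

The light background has become dark and every shape's color is its complement — a photographic negative.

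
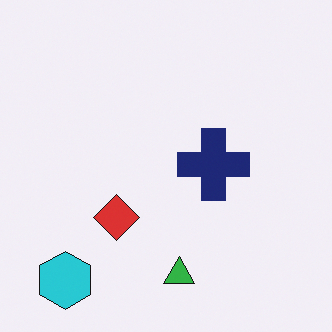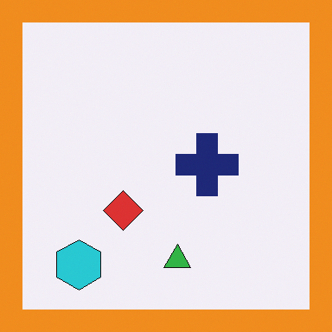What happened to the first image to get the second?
The second image is the first framed with a orange border.

A solid orange frame runs around the edge of the second image, with the content slightly shrunk inside it.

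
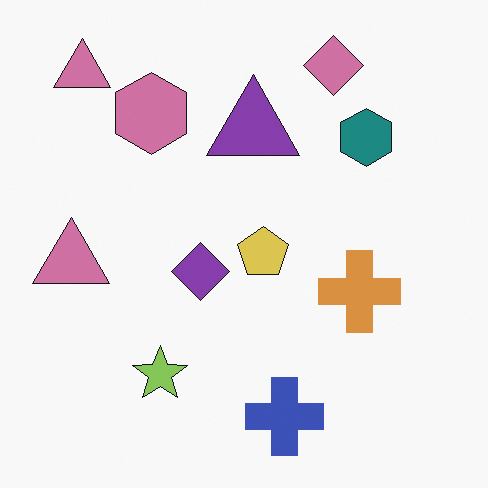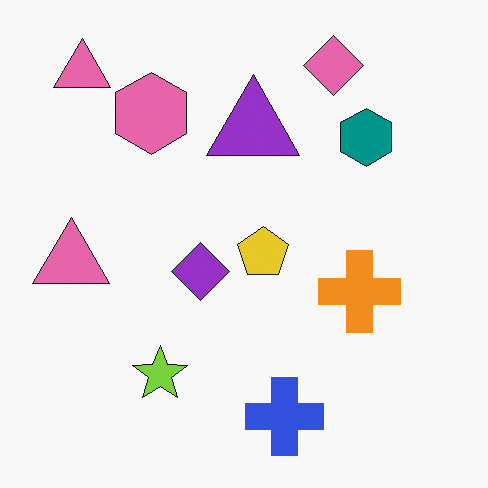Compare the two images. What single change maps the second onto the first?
The first image is the second slightly desaturated.

All colors are more muted and greyish — a global saturation change.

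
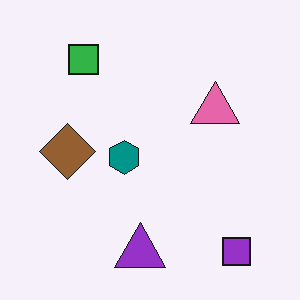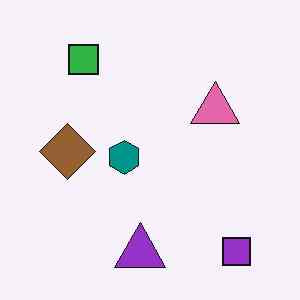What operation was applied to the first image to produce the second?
JPEG-compressed with visible artifacts.

Blocky 8×8 compression artifacts appear around shape edges and the flat background shows ringing — characteristic JPEG degradation.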